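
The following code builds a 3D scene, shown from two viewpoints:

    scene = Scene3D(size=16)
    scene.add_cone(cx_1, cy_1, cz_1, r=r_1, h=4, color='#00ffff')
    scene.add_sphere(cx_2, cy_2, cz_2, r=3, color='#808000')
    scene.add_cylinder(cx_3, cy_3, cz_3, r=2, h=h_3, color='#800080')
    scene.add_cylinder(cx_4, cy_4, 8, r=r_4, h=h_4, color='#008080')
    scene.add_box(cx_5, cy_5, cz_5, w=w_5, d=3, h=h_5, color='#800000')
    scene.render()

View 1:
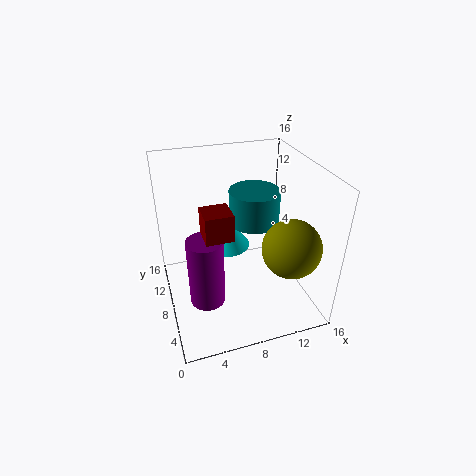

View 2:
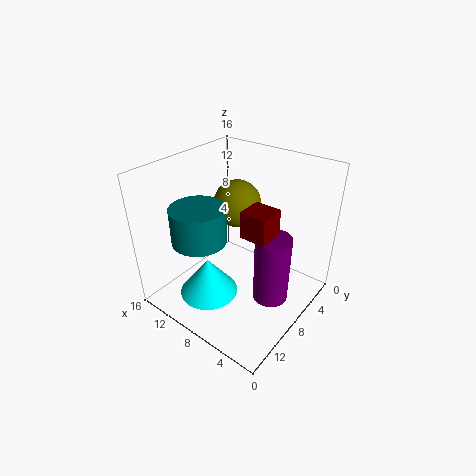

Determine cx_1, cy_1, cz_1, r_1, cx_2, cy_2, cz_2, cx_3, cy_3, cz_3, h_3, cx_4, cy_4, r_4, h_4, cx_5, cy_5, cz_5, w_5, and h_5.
cx_1 = 8, cy_1 = 13, cz_1 = 4, r_1 = 3, cx_2 = 12, cy_2 = 3, cz_2 = 9, cx_3 = 4, cy_3 = 7, cz_3 = 1, h_3 = 8, cx_4 = 11, cy_4 = 11, r_4 = 3, h_4 = 4, cx_5 = 4, cy_5 = 6, cz_5 = 9, w_5 = 3, h_5 = 3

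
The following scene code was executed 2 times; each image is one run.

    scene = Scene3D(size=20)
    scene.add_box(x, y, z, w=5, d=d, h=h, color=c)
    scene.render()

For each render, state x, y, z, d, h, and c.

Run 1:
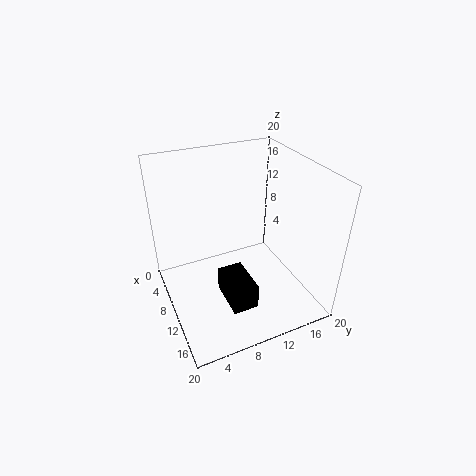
x = 15; y = 5; z = 7; d = 3; h = 3; c = 'black'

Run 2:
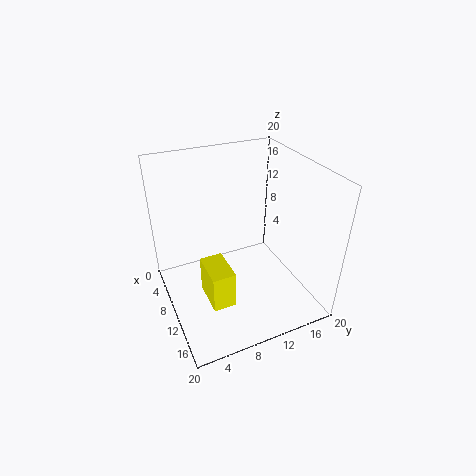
x = 11; y = 4; z = 4; d = 3; h = 5; c = 'yellow'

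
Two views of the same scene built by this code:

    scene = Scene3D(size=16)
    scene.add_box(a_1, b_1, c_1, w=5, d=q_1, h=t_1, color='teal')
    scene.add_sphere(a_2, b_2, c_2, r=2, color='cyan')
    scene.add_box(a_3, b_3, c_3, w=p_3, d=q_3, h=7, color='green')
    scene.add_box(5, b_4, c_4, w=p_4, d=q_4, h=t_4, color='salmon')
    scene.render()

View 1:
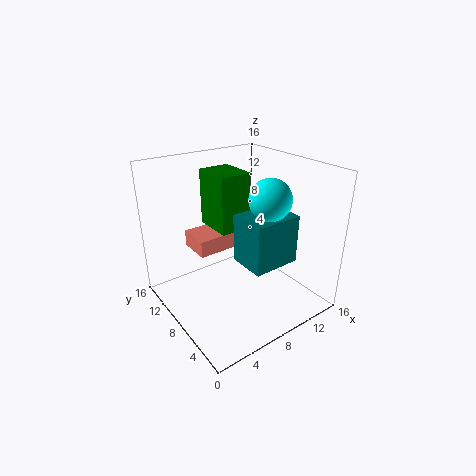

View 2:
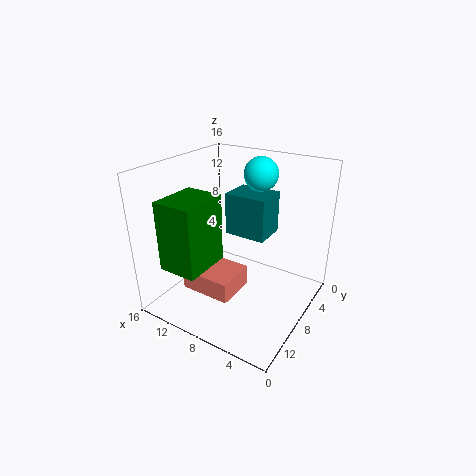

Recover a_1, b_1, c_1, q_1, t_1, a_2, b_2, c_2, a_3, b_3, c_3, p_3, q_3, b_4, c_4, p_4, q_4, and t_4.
a_1 = 6, b_1 = 2, c_1 = 7, q_1 = 4, t_1 = 5, a_2 = 8, b_2 = 3, c_2 = 14, a_3 = 8, b_3 = 11, c_3 = 7, p_3 = 4, q_3 = 5, b_4 = 11, c_4 = 5, p_4 = 5, q_4 = 4, t_4 = 2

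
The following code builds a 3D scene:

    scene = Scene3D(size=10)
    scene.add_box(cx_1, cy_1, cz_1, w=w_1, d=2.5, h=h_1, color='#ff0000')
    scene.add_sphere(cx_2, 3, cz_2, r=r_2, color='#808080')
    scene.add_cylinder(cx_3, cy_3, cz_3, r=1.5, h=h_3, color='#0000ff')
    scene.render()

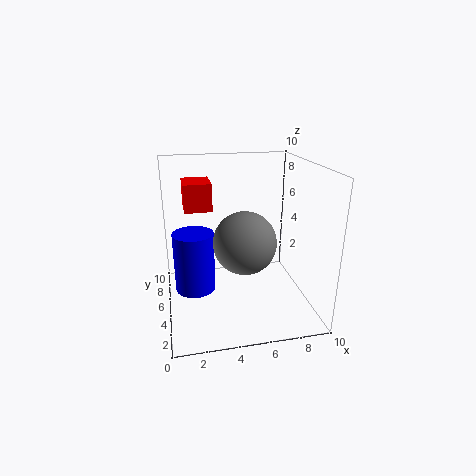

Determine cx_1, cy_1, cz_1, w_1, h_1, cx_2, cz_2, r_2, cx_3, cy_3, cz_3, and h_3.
cx_1 = 1.5
cy_1 = 6.5
cz_1 = 6.5
w_1 = 2
h_1 = 2
cx_2 = 5
cz_2 = 5.5
r_2 = 2
cx_3 = 2
cy_3 = 6.5
cz_3 = 0.5
h_3 = 4.5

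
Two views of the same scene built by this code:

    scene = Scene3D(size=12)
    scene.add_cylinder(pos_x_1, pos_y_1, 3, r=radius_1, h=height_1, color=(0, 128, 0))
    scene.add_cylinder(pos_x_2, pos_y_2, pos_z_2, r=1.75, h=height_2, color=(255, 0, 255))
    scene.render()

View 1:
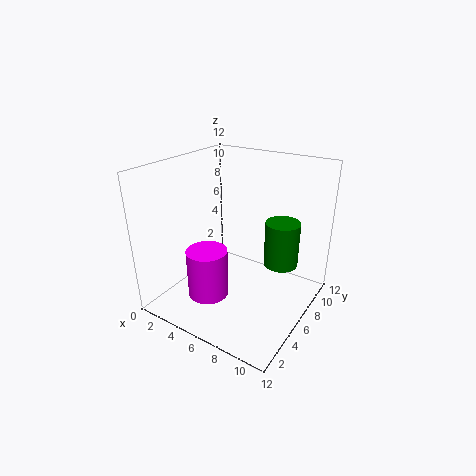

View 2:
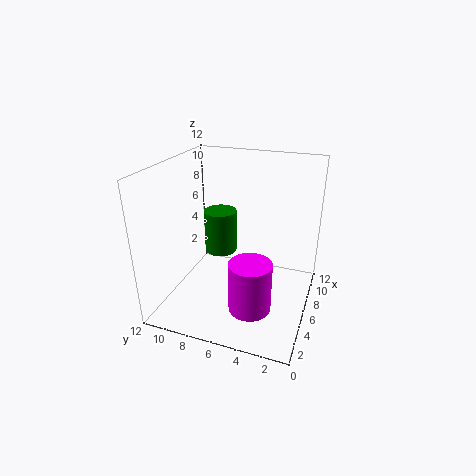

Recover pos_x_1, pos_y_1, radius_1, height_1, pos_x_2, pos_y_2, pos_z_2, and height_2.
pos_x_1 = 8.75; pos_y_1 = 8.75; radius_1 = 1.5; height_1 = 4; pos_x_2 = 4; pos_y_2 = 4.25; pos_z_2 = 0.75; height_2 = 4.25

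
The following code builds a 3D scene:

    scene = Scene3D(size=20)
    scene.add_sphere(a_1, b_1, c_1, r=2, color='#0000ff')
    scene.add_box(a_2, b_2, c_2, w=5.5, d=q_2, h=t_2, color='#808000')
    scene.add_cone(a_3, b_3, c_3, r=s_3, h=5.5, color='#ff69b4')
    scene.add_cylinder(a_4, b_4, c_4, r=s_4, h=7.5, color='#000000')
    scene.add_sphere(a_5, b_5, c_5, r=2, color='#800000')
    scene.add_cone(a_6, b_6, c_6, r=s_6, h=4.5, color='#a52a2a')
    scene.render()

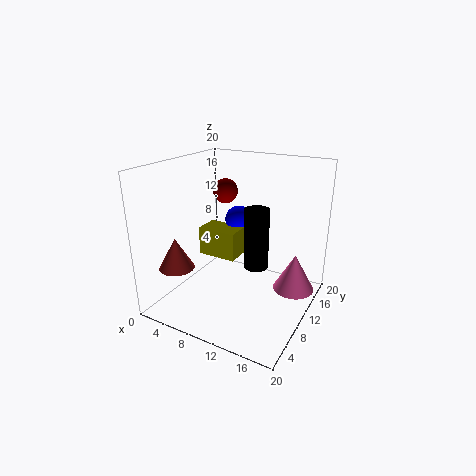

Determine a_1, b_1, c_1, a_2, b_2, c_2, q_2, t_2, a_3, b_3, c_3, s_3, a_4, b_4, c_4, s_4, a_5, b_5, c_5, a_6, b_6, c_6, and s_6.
a_1 = 8.5
b_1 = 13
c_1 = 11.5
a_2 = 4.5
b_2 = 8.5
c_2 = 7
q_2 = 3.5
t_2 = 4
a_3 = 17
b_3 = 14.5
c_3 = 1.5
s_3 = 3
a_4 = 14.5
b_4 = 6.5
c_4 = 8.5
s_4 = 1.5
a_5 = 3.5
b_5 = 17.5
c_5 = 14
a_6 = 2.5
b_6 = 5.5
c_6 = 5.5
s_6 = 2.5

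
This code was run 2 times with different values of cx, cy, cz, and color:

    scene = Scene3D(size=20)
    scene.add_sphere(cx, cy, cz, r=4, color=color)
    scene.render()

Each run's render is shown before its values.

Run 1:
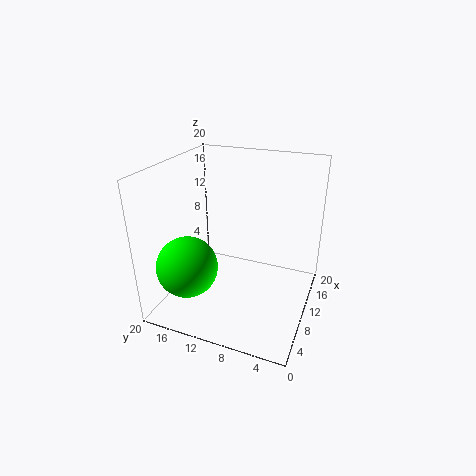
cx = 4; cy = 14.75; cz = 7.75; color = 'lime'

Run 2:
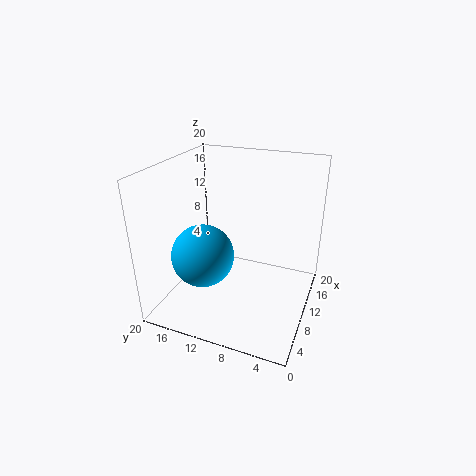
cx = 4.75; cy = 12.75; cz = 9.5; color = 'deepskyblue'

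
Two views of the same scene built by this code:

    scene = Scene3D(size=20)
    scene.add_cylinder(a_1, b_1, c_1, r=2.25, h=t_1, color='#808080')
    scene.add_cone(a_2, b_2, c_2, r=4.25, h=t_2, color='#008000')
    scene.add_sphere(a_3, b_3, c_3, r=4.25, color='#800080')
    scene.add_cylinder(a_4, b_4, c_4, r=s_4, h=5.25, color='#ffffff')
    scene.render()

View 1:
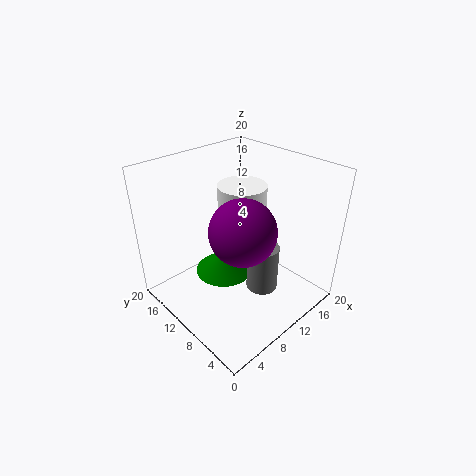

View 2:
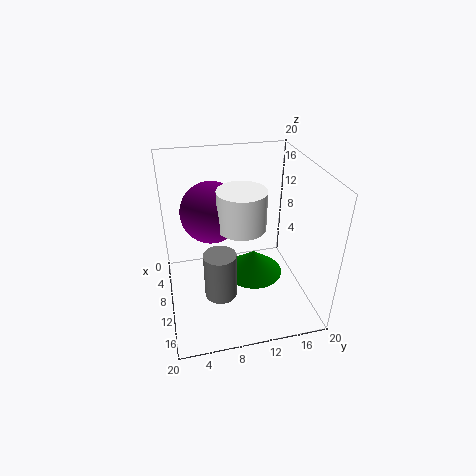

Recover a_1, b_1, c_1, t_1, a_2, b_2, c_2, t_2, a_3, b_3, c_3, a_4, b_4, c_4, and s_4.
a_1 = 12; b_1 = 7; c_1 = 2.25; t_1 = 6.75; a_2 = 9.5; b_2 = 12.5; c_2 = 3.5; t_2 = 3.5; a_3 = 7.75; b_3 = 6.75; c_3 = 13.25; a_4 = 11; b_4 = 10.25; c_4 = 12.25; s_4 = 3.25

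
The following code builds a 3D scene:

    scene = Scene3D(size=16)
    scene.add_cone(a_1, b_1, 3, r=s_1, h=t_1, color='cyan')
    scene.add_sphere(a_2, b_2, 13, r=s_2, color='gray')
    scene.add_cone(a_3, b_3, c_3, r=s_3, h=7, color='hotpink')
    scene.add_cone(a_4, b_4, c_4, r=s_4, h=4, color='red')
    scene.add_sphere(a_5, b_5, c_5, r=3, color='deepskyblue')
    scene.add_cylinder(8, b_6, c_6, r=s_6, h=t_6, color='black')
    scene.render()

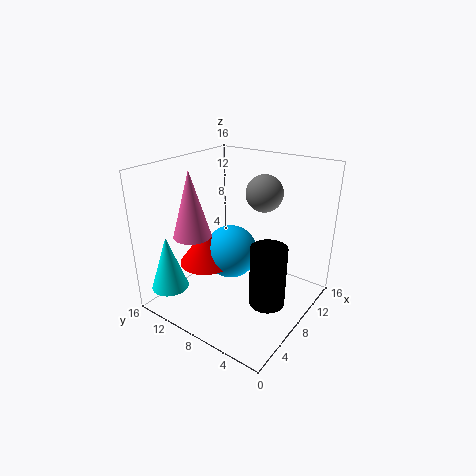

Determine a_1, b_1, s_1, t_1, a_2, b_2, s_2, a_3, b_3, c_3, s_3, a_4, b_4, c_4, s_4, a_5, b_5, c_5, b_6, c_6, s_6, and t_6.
a_1 = 2; b_1 = 13; s_1 = 2; t_1 = 6; a_2 = 10; b_2 = 6; s_2 = 2; a_3 = 4; b_3 = 11; c_3 = 9; s_3 = 2; a_4 = 6; b_4 = 11; c_4 = 5; s_4 = 3; a_5 = 8; b_5 = 9; c_5 = 6; b_6 = 4; c_6 = 1; s_6 = 2; t_6 = 7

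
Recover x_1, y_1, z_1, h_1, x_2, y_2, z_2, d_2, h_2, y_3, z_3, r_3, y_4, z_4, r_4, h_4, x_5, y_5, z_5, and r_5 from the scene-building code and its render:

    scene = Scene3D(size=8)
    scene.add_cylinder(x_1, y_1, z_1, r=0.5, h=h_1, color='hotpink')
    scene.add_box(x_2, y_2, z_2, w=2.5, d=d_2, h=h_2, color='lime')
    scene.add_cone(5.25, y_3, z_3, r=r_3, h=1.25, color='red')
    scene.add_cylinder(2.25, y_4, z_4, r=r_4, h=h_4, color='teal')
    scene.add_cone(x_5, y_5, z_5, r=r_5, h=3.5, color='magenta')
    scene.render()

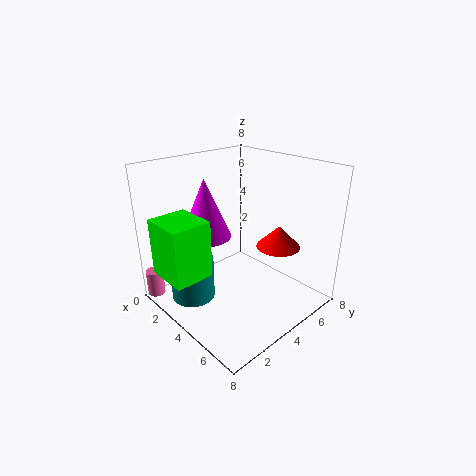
x_1 = 0.5, y_1 = 0.5, z_1 = 0.25, h_1 = 1.5, x_2 = 1, y_2 = 0.25, z_2 = 2, d_2 = 2.25, h_2 = 3.25, y_3 = 6, z_3 = 3.25, r_3 = 1.25, y_4 = 2, z_4 = 0.25, r_4 = 1.25, h_4 = 2.5, x_5 = 1.75, y_5 = 3.5, z_5 = 3.5, r_5 = 1.5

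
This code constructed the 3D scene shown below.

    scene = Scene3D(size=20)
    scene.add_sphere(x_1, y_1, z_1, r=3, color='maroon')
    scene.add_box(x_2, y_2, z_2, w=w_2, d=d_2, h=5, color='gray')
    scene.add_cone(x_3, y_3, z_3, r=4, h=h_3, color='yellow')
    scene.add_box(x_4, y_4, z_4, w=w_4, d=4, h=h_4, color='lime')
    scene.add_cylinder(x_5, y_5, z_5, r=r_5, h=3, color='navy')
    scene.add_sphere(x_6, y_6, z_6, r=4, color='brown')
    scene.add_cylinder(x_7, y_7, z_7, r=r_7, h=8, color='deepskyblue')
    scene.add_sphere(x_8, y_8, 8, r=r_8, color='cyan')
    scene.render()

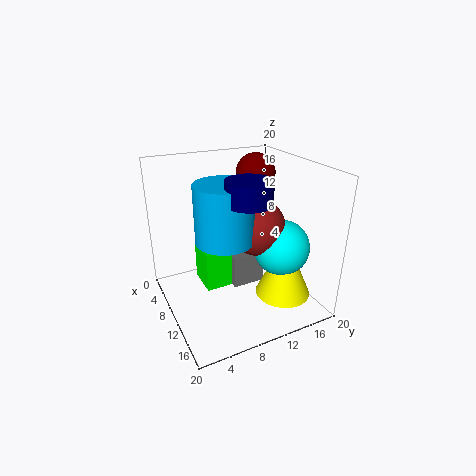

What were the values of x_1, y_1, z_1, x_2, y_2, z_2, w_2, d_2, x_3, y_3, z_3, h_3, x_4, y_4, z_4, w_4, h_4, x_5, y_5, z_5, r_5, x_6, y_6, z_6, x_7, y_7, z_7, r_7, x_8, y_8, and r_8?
x_1 = 4
y_1 = 16
z_1 = 17
x_2 = 3
y_2 = 10
z_2 = 1
w_2 = 6
d_2 = 5
x_3 = 13
y_3 = 16
z_3 = 1
h_3 = 9
x_4 = 3
y_4 = 6
z_4 = 1
w_4 = 5
h_4 = 6
x_5 = 13
y_5 = 10
z_5 = 16
r_5 = 3
x_6 = 10
y_6 = 13
z_6 = 11
x_7 = 10
y_7 = 8
z_7 = 10
r_7 = 4
x_8 = 12
y_8 = 16
r_8 = 4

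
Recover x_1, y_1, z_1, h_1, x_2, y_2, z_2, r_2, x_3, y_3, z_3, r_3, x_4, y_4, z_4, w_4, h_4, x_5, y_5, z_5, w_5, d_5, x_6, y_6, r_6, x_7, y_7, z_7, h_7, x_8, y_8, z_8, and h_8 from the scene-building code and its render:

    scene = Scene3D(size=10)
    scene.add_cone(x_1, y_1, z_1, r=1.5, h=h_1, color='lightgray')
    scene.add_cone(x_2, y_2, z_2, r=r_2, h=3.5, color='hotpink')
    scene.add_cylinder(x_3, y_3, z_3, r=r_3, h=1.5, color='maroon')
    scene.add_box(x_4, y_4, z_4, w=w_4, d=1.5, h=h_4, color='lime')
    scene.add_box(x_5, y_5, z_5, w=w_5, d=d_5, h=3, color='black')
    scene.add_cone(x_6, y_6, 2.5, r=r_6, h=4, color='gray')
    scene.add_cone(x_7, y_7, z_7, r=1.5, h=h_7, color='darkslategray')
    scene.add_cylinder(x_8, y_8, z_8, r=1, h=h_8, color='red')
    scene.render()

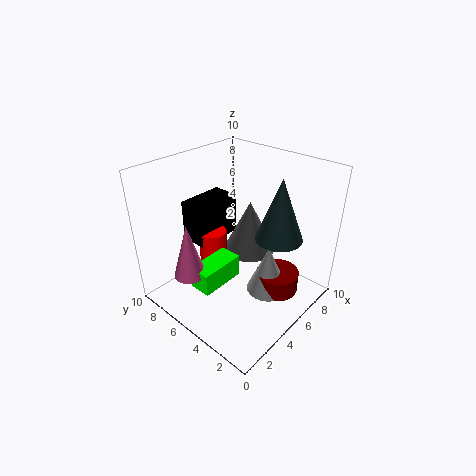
x_1 = 6; y_1 = 3; z_1 = 1; h_1 = 3.5; x_2 = 1; y_2 = 5.5; z_2 = 4; r_2 = 1; x_3 = 6.5; y_3 = 2.5; z_3 = 1; r_3 = 1.5; x_4 = 1; y_4 = 4; z_4 = 3; w_4 = 3; h_4 = 1.5; x_5 = 3.5; y_5 = 7; z_5 = 4; w_5 = 3.5; d_5 = 2; x_6 = 7.5; y_6 = 6; r_6 = 2; x_7 = 5.5; y_7 = 2; z_7 = 6; h_7 = 4; x_8 = 4.5; y_8 = 7; z_8 = 1.5; h_8 = 3.5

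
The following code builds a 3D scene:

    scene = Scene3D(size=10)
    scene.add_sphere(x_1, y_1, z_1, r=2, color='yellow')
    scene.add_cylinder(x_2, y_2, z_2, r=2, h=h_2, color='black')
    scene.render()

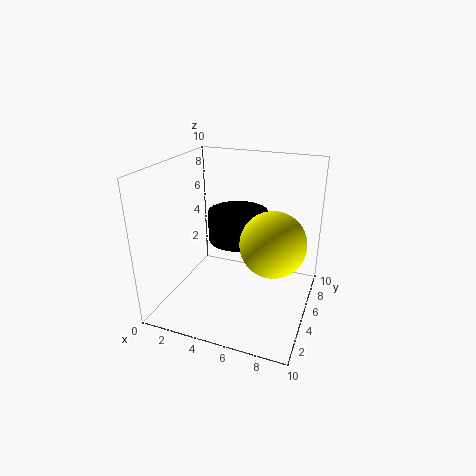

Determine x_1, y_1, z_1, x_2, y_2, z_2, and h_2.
x_1 = 8; y_1 = 3; z_1 = 6; x_2 = 5; y_2 = 5; z_2 = 5; h_2 = 2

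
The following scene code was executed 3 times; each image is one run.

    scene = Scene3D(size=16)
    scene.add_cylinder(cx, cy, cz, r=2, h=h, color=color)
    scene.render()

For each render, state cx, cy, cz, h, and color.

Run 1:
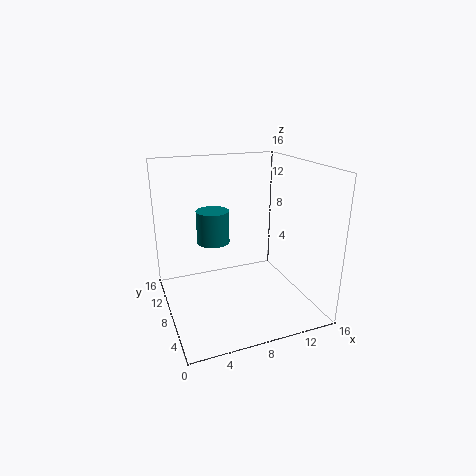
cx = 6.5
cy = 12.5
cz = 6
h = 4
color = 'teal'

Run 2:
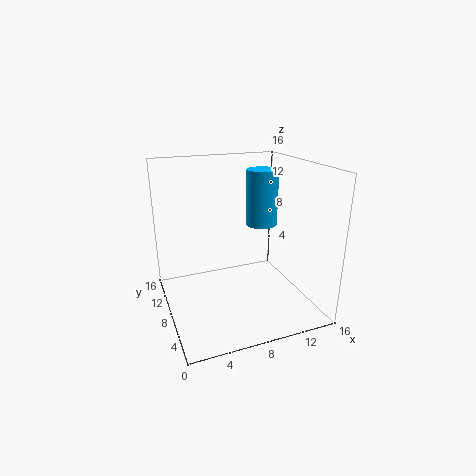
cx = 13
cy = 12.5
cz = 7.5
h = 7
color = 'deepskyblue'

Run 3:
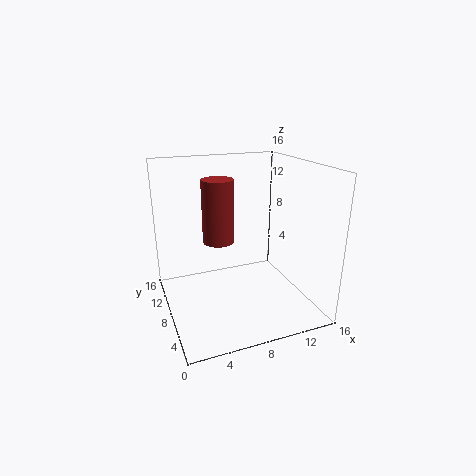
cx = 7.5
cy = 13.5
cz = 5.5
h = 8
color = 'brown'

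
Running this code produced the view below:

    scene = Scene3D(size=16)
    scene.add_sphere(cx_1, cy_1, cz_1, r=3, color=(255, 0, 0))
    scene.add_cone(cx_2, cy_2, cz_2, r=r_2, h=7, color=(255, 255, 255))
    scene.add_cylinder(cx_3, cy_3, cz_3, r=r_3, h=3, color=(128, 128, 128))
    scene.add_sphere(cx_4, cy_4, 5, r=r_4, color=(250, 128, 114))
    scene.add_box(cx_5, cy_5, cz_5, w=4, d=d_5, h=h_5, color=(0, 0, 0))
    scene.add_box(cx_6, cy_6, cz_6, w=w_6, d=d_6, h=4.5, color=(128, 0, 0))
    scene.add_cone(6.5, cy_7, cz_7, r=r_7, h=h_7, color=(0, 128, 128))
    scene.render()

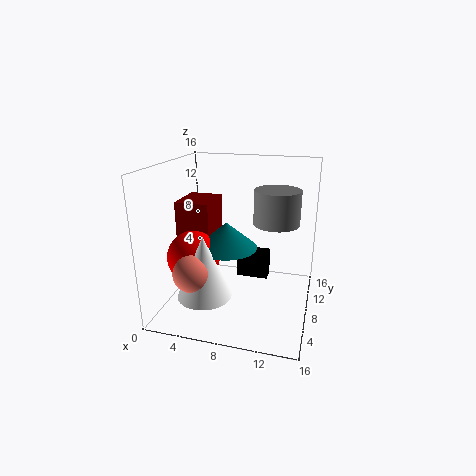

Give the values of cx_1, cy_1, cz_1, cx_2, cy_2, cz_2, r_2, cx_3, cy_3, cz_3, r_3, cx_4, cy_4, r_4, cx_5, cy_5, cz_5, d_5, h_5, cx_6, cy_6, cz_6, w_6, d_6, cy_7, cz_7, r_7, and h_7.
cx_1 = 3, cy_1 = 7, cz_1 = 5.5, cx_2 = 5, cy_2 = 5, cz_2 = 2, r_2 = 3, cx_3 = 13, cy_3 = 2.5, cz_3 = 12, r_3 = 2, cx_4 = 4, cy_4 = 4, r_4 = 2, cx_5 = 6.5, cy_5 = 13, cz_5 = 0.5, d_5 = 2, h_5 = 3.5, cx_6 = 0.5, cy_6 = 8, cz_6 = 7, w_6 = 4, d_6 = 5, cy_7 = 8.5, cz_7 = 6.5, r_7 = 3.5, h_7 = 3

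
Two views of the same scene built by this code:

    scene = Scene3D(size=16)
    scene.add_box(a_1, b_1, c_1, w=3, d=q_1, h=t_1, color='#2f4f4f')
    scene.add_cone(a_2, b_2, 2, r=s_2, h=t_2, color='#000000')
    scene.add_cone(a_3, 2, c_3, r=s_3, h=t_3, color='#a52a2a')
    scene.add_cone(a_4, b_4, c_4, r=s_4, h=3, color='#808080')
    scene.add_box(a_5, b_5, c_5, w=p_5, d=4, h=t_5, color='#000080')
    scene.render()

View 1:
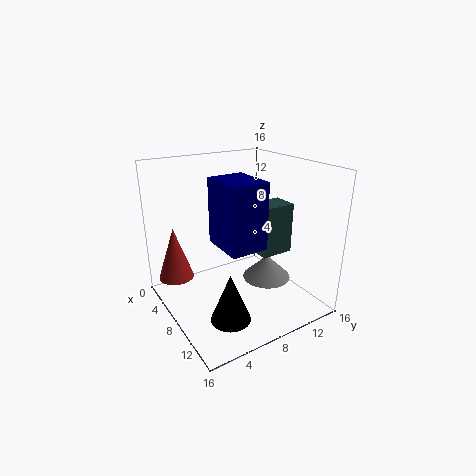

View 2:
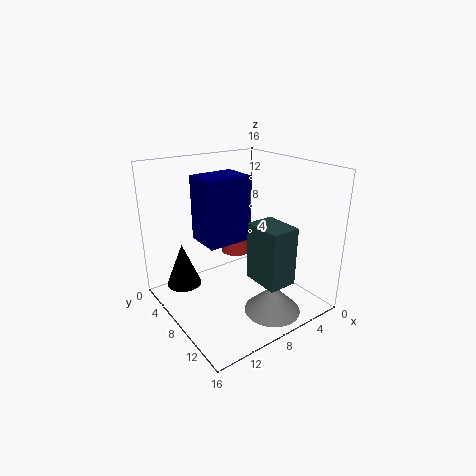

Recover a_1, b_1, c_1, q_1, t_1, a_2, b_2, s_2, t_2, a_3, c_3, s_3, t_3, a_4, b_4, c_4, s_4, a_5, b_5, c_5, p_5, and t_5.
a_1 = 6
b_1 = 11
c_1 = 5
q_1 = 4
t_1 = 6
a_2 = 13
b_2 = 4
s_2 = 2
t_2 = 5
a_3 = 4
c_3 = 3
s_3 = 2
t_3 = 6
a_4 = 7
b_4 = 13
c_4 = 1
s_4 = 3
a_5 = 7
b_5 = 5
c_5 = 8
p_5 = 5
t_5 = 7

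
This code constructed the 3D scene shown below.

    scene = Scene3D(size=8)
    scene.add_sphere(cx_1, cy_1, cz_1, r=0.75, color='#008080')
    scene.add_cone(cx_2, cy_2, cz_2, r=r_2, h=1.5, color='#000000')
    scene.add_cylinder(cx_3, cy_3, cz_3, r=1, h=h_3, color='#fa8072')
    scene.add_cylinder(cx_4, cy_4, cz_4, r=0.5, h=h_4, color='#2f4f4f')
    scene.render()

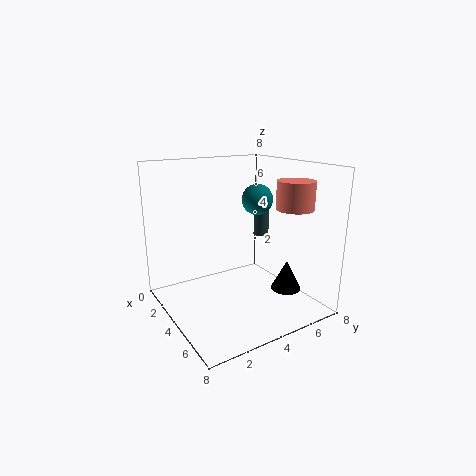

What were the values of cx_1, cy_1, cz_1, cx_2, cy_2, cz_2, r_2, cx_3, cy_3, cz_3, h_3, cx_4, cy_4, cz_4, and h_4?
cx_1 = 5.75; cy_1 = 4; cz_1 = 6.5; cx_2 = 7; cy_2 = 5; cz_2 = 2; r_2 = 0.75; cx_3 = 6; cy_3 = 6.25; cz_3 = 5.75; h_3 = 1.5; cx_4 = 1.75; cy_4 = 7.25; cz_4 = 3; h_4 = 2.75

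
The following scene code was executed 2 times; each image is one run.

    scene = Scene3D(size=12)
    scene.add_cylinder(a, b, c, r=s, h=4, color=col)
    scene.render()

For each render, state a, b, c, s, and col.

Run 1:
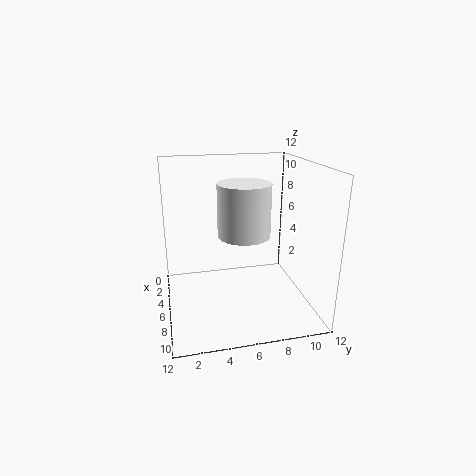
a = 8
b = 6
c = 7
s = 2
col = 'white'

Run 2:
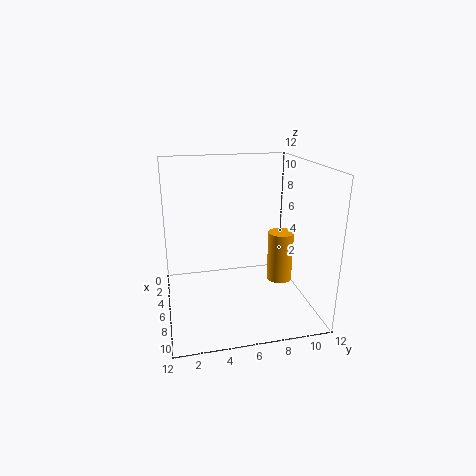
a = 8
b = 9
c = 3
s = 1
col = 'orange'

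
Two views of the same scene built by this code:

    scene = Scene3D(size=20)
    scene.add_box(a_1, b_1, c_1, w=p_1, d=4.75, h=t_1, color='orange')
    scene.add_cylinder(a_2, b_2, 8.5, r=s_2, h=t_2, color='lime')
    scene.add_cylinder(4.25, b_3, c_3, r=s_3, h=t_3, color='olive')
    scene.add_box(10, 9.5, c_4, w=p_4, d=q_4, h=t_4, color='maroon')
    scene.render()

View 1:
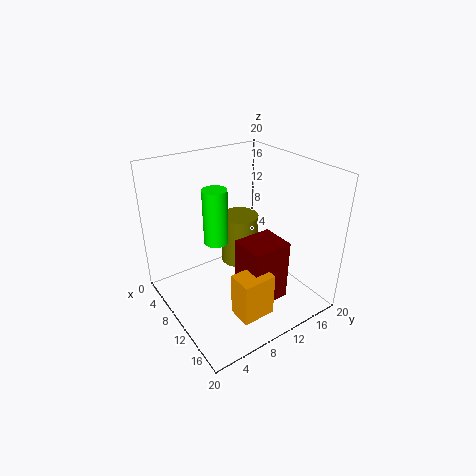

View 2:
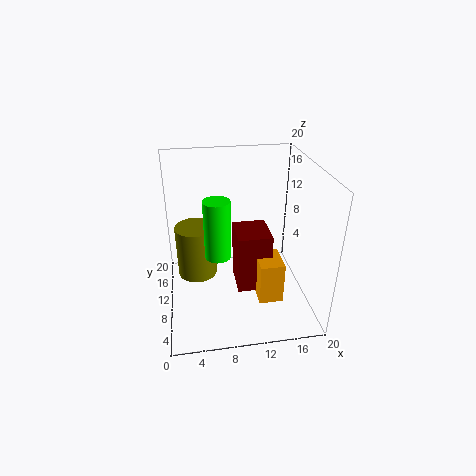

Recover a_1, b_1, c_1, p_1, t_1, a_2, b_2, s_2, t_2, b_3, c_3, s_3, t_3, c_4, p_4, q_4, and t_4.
a_1 = 12.75
b_1 = 7
c_1 = 0.25
p_1 = 3.5
t_1 = 6.25
a_2 = 7
b_2 = 8.25
s_2 = 1.75
t_2 = 8
b_3 = 14.25
c_3 = 2
s_3 = 3
t_3 = 8
c_4 = 0.75
p_4 = 5
q_4 = 5.75
t_4 = 9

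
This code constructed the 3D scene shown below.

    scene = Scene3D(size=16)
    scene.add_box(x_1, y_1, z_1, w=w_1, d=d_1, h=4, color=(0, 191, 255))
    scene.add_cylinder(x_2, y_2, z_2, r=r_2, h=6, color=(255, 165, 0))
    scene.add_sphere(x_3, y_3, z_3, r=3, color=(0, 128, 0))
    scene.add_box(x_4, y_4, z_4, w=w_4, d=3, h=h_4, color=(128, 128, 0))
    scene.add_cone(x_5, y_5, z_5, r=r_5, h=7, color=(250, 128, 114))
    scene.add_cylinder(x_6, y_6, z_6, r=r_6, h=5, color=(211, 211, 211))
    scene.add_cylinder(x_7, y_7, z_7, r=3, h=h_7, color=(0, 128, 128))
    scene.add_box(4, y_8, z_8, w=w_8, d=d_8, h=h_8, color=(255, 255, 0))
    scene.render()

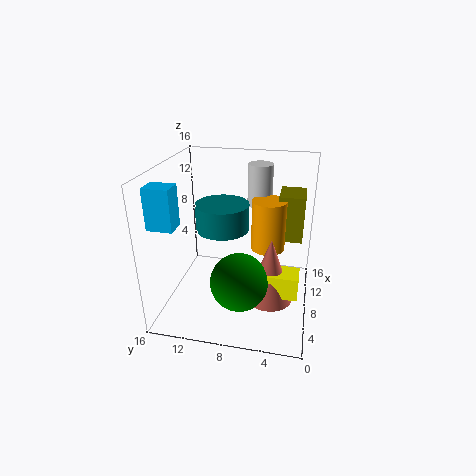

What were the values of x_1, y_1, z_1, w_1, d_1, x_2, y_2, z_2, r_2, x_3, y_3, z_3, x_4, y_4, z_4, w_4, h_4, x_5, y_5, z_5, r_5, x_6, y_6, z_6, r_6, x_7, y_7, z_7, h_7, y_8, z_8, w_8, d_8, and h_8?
x_1 = 1; y_1 = 12.5; z_1 = 11.5; w_1 = 2; d_1 = 2.5; x_2 = 11; y_2 = 5; z_2 = 5.5; r_2 = 2; x_3 = 4; y_3 = 7; z_3 = 5; x_4 = 11; y_4 = 1; z_4 = 6.5; w_4 = 4; h_4 = 5.5; x_5 = 5.5; y_5 = 4; z_5 = 2.5; r_5 = 2.5; x_6 = 13.5; y_6 = 6.5; z_6 = 10; r_6 = 1.5; x_7 = 9; y_7 = 10; z_7 = 8.5; h_7 = 3; y_8 = 1; z_8 = 3.5; w_8 = 2.5; d_8 = 4; h_8 = 2.5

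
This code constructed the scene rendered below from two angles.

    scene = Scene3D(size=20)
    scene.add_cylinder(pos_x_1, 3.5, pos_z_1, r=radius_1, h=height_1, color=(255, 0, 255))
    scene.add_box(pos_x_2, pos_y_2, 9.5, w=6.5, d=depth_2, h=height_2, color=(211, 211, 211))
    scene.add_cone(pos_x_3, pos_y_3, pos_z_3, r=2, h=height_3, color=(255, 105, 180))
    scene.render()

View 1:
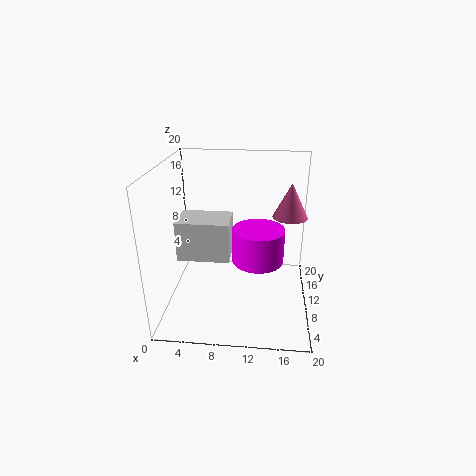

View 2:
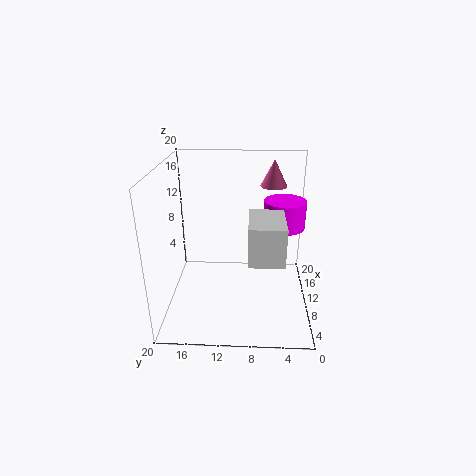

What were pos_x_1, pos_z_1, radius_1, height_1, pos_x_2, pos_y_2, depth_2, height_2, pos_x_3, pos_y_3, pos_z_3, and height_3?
pos_x_1 = 13, pos_z_1 = 10.5, radius_1 = 3, height_1 = 4, pos_x_2 = 3, pos_y_2 = 4, depth_2 = 4.5, height_2 = 5, pos_x_3 = 16.5, pos_y_3 = 5, pos_z_3 = 15.5, height_3 = 4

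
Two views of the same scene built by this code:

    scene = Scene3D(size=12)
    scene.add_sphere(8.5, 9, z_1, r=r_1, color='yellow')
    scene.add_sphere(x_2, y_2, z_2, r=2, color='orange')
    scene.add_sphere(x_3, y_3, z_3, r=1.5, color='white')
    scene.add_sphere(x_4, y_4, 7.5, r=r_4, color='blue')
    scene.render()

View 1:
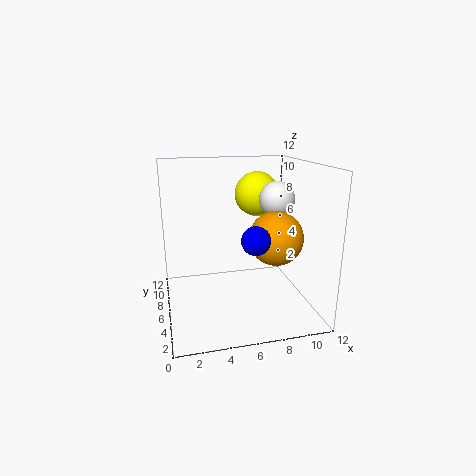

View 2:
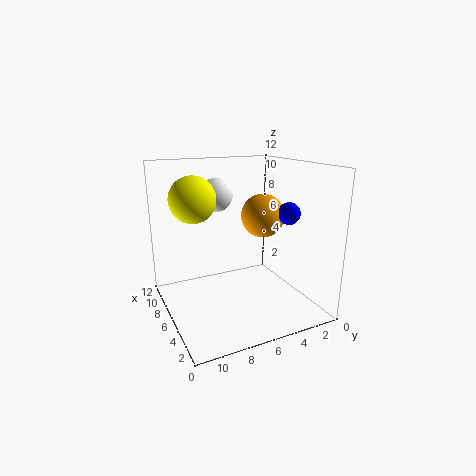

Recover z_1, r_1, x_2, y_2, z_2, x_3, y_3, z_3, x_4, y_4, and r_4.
z_1 = 9, r_1 = 2, x_2 = 8, y_2 = 2.5, z_2 = 7, x_3 = 9.5, y_3 = 6.5, z_3 = 9, x_4 = 6, y_4 = 1, r_4 = 1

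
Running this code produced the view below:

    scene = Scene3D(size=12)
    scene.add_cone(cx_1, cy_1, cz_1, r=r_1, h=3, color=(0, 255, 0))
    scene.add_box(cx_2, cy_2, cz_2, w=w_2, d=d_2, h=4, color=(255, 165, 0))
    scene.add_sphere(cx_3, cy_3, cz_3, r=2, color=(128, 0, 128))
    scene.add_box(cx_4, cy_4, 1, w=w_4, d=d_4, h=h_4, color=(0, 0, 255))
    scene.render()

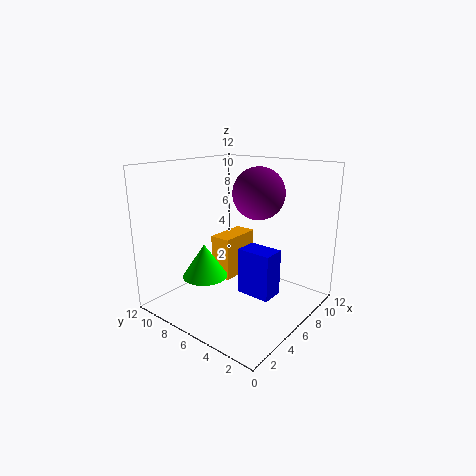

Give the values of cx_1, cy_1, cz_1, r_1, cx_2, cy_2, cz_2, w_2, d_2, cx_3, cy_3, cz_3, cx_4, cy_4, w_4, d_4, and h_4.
cx_1 = 5, cy_1 = 9, cz_1 = 2, r_1 = 2, cx_2 = 7, cy_2 = 8, cz_2 = 1, w_2 = 4, d_2 = 2, cx_3 = 6, cy_3 = 4, cz_3 = 10, cx_4 = 6, cy_4 = 3, w_4 = 2, d_4 = 3, h_4 = 4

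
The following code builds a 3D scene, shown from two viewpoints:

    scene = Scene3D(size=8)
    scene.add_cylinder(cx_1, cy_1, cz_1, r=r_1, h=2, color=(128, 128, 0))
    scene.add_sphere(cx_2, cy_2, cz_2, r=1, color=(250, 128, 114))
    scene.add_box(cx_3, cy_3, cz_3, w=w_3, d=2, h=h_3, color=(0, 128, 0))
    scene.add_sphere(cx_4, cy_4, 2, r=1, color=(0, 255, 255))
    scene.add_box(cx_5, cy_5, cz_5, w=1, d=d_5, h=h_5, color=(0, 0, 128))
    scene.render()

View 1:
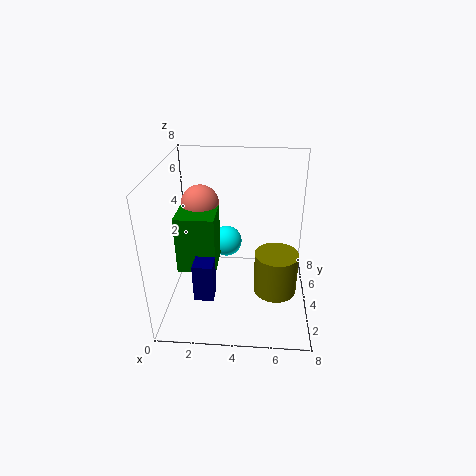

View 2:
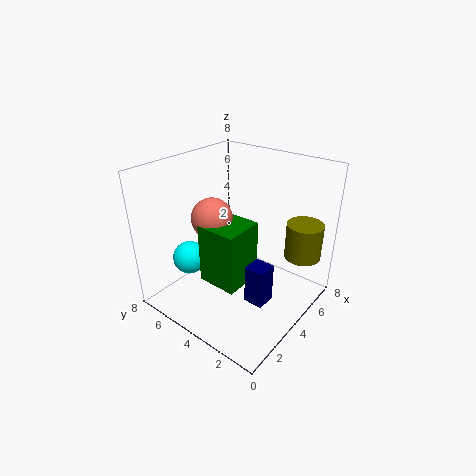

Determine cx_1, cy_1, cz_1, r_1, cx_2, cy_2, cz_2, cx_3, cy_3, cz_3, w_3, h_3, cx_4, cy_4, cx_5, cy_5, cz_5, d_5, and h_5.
cx_1 = 6; cy_1 = 1; cz_1 = 3; r_1 = 1; cx_2 = 2; cy_2 = 4; cz_2 = 6; cx_3 = 1; cy_3 = 2; cz_3 = 3; w_3 = 2; h_3 = 3; cx_4 = 3; cy_4 = 7; cx_5 = 2; cy_5 = 1; cz_5 = 2; d_5 = 1; h_5 = 2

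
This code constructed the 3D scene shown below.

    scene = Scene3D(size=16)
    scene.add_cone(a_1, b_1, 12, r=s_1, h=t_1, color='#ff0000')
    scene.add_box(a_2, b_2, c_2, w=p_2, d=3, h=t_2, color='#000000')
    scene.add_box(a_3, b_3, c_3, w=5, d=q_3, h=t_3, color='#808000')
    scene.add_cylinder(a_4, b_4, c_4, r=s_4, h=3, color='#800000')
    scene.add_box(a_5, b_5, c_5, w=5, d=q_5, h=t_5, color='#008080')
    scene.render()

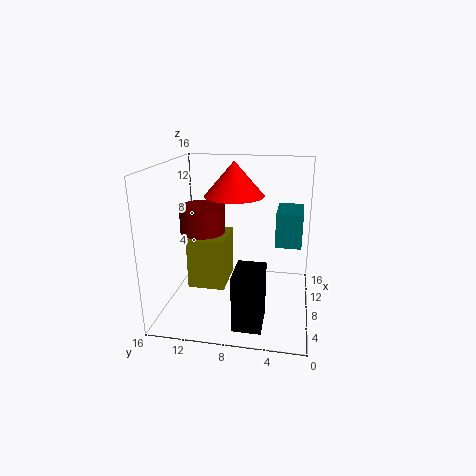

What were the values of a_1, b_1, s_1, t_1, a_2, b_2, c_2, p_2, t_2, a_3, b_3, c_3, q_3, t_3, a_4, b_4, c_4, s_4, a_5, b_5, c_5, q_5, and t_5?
a_1 = 11, b_1 = 9, s_1 = 3.5, t_1 = 4, a_2 = 1.5, b_2 = 4.5, c_2 = 0.5, p_2 = 4, t_2 = 6, a_3 = 5, b_3 = 9, c_3 = 3, q_3 = 4, t_3 = 5.5, a_4 = 8, b_4 = 12, c_4 = 8.5, s_4 = 2.5, a_5 = 9.5, b_5 = 1, c_5 = 6.5, q_5 = 3, t_5 = 4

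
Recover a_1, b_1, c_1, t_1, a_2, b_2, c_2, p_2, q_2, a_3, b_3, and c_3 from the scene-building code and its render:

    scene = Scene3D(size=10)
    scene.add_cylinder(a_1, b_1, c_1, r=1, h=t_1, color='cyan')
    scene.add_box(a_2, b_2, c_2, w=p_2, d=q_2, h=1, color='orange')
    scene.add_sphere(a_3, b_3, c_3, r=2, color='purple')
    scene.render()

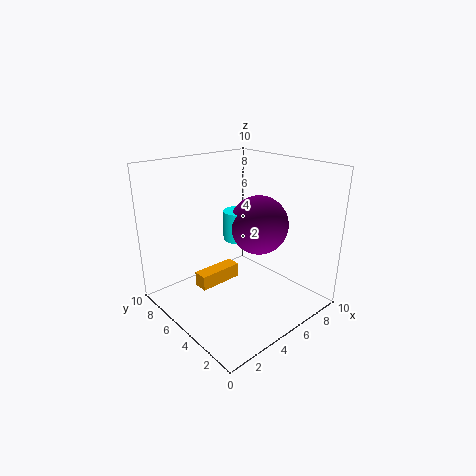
a_1 = 5, b_1 = 5, c_1 = 5, t_1 = 2, a_2 = 2, b_2 = 5, c_2 = 2, p_2 = 3, q_2 = 1, a_3 = 6, b_3 = 4, c_3 = 6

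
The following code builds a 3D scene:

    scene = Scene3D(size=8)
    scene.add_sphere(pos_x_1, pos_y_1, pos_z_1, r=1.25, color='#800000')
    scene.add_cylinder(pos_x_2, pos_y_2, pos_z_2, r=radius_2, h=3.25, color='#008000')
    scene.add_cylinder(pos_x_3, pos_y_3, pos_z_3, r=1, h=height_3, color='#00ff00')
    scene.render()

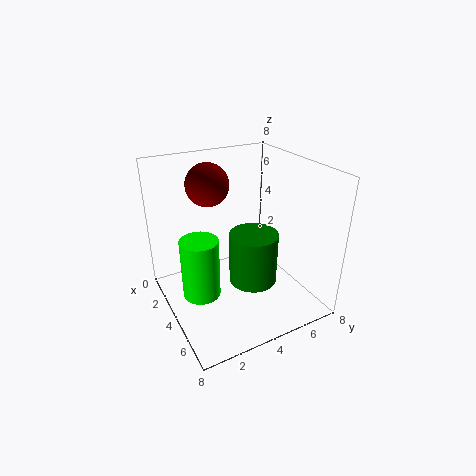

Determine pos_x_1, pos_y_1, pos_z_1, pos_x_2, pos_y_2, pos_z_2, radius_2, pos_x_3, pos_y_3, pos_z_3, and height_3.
pos_x_1 = 1.75; pos_y_1 = 3.25; pos_z_1 = 6.5; pos_x_2 = 3.25; pos_y_2 = 5.5; pos_z_2 = 0.25; radius_2 = 1.5; pos_x_3 = 4.5; pos_y_3 = 1.5; pos_z_3 = 1.5; height_3 = 3.25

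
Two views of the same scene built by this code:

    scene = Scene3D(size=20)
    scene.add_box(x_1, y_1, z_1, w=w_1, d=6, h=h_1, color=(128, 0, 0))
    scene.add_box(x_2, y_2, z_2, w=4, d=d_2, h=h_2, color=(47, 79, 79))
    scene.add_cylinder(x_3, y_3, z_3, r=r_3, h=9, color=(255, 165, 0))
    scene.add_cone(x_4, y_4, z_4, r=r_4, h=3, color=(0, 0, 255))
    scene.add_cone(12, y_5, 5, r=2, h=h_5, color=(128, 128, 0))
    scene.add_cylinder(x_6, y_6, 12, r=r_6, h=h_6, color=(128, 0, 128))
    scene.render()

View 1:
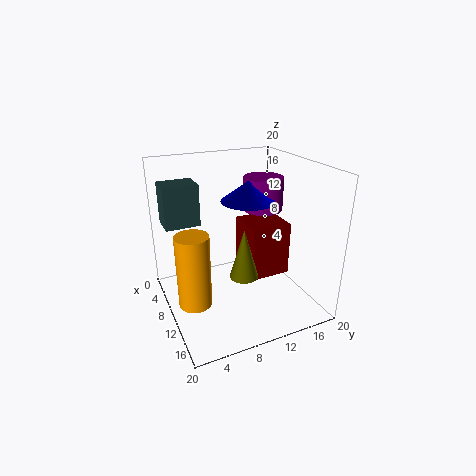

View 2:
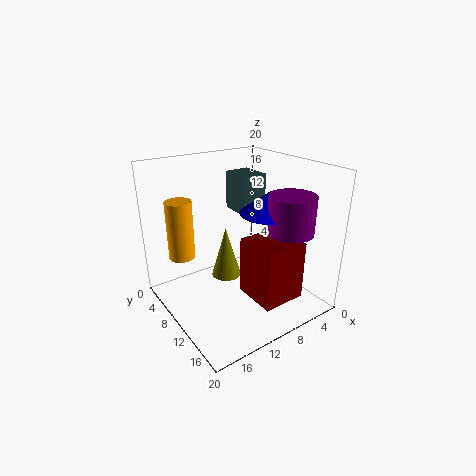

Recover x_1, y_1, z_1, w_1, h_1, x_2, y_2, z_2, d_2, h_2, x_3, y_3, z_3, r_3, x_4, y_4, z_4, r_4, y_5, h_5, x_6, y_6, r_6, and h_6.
x_1 = 5, y_1 = 12, z_1 = 3, w_1 = 6, h_1 = 8, x_2 = 2, y_2 = 1, z_2 = 11, d_2 = 5, h_2 = 6, x_3 = 15, y_3 = 2, z_3 = 5, r_3 = 2, x_4 = 7, y_4 = 13, z_4 = 14, r_4 = 4, y_5 = 10, h_5 = 7, x_6 = 6, y_6 = 16, r_6 = 3, h_6 = 5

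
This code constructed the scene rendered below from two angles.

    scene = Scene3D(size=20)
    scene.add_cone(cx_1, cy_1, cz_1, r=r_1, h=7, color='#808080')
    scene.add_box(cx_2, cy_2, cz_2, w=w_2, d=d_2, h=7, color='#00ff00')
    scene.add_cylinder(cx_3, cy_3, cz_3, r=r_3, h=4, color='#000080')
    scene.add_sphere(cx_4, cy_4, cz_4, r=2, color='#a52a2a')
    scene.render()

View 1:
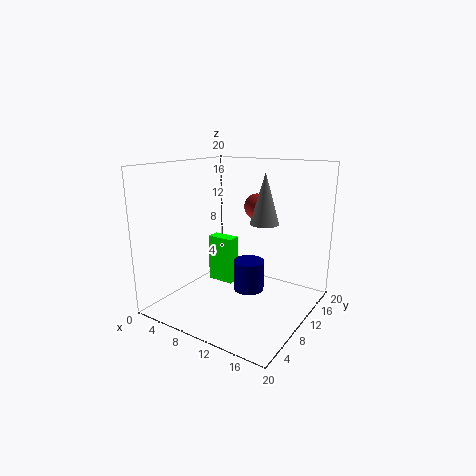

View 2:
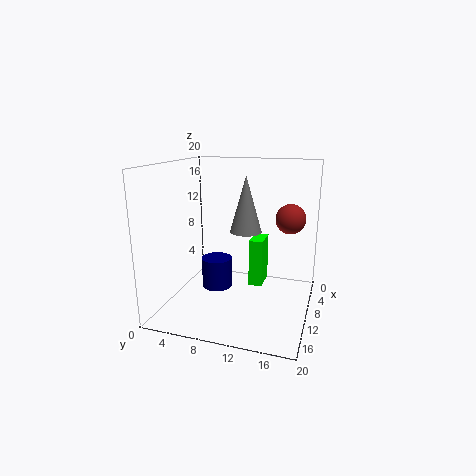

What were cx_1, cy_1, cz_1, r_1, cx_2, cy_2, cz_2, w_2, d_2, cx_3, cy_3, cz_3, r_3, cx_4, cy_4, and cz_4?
cx_1 = 13
cy_1 = 12
cz_1 = 12
r_1 = 2
cx_2 = 4
cy_2 = 11
cz_2 = 2
w_2 = 4
d_2 = 2
cx_3 = 13
cy_3 = 8
cz_3 = 4
r_3 = 2
cx_4 = 9
cy_4 = 17
cz_4 = 13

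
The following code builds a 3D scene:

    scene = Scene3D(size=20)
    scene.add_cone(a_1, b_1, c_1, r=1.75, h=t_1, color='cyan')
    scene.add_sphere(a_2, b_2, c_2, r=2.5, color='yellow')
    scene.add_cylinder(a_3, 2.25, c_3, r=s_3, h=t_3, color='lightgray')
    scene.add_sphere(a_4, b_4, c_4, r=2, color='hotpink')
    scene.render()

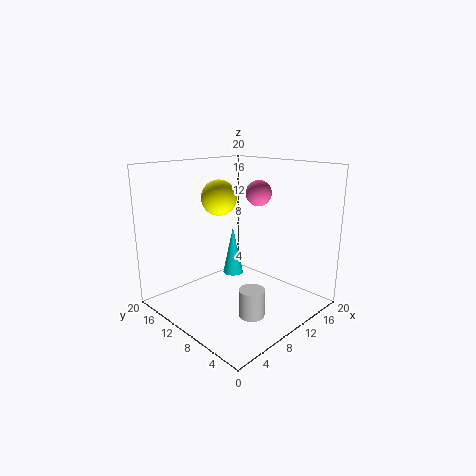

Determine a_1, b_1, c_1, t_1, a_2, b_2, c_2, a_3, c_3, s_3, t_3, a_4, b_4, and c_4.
a_1 = 16.5
b_1 = 17.75
c_1 = 0.25
t_1 = 8.25
a_2 = 9.5
b_2 = 13.25
c_2 = 15.25
a_3 = 4.5
c_3 = 3.75
s_3 = 1.5
t_3 = 3.25
a_4 = 17
b_4 = 12.5
c_4 = 15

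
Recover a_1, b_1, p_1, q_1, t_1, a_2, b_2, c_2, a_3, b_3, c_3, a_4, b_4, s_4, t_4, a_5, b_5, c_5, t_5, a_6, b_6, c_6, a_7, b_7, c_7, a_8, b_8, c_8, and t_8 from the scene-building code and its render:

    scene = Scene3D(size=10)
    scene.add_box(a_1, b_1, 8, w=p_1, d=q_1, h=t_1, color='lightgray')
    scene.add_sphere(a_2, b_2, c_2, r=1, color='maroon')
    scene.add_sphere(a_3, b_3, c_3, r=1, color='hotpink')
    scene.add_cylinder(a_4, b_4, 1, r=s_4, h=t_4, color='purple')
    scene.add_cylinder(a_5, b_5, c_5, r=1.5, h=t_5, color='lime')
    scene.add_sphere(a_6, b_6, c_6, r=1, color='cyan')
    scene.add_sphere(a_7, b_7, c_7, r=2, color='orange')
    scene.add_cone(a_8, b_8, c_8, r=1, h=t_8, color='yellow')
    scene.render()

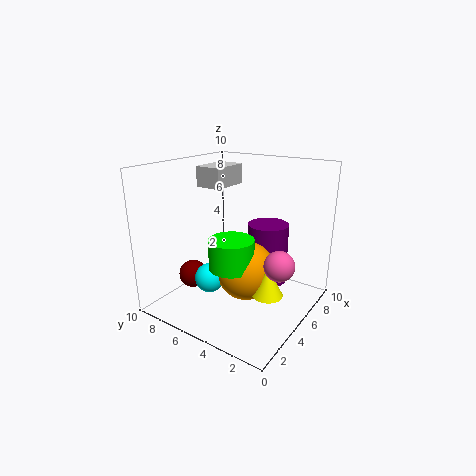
a_1 = 5.5; b_1 = 7; p_1 = 3; q_1 = 2; t_1 = 1.5; a_2 = 3.5; b_2 = 8; c_2 = 2; a_3 = 4.5; b_3 = 1.5; c_3 = 4; a_4 = 7.5; b_4 = 4; s_4 = 1.5; t_4 = 4.5; a_5 = 3.5; b_5 = 4.5; c_5 = 3.5; t_5 = 2; a_6 = 3; b_6 = 6; c_6 = 2.5; a_7 = 4.5; b_7 = 4; c_7 = 3; a_8 = 4; b_8 = 2; c_8 = 2; t_8 = 2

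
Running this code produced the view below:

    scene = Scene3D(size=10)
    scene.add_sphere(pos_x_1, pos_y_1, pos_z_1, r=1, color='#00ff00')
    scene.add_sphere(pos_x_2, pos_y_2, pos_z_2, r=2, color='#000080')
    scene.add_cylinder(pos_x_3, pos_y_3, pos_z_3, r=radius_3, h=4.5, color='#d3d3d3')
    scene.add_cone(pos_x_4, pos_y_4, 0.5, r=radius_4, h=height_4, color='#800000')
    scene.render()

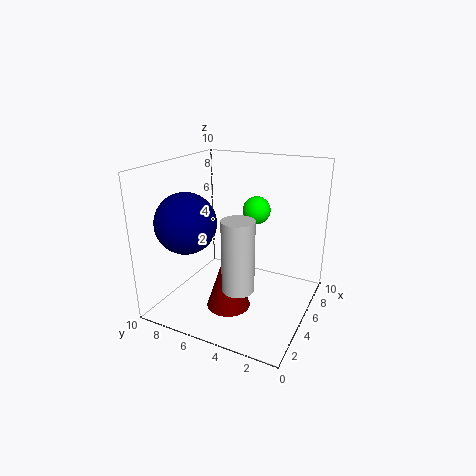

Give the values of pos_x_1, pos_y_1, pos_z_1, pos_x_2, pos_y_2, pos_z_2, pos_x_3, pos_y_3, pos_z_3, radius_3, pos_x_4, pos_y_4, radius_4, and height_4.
pos_x_1 = 7
pos_y_1 = 4.5
pos_z_1 = 6.5
pos_x_2 = 2.5
pos_y_2 = 7.5
pos_z_2 = 6.5
pos_x_3 = 2
pos_y_3 = 3.5
pos_z_3 = 3
radius_3 = 1
pos_x_4 = 3.5
pos_y_4 = 5
radius_4 = 1.5
height_4 = 4.5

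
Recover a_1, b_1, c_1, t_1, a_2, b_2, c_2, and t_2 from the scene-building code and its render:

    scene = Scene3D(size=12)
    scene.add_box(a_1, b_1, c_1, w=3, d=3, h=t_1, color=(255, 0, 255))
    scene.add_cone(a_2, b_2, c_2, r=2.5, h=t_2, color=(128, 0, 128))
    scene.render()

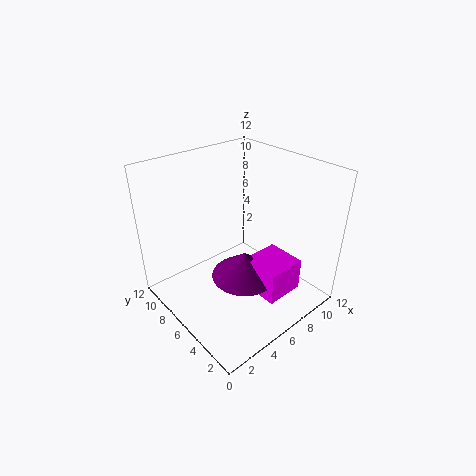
a_1 = 4.5; b_1 = 0.5; c_1 = 3.5; t_1 = 2.5; a_2 = 4.5; b_2 = 3.5; c_2 = 4.5; t_2 = 2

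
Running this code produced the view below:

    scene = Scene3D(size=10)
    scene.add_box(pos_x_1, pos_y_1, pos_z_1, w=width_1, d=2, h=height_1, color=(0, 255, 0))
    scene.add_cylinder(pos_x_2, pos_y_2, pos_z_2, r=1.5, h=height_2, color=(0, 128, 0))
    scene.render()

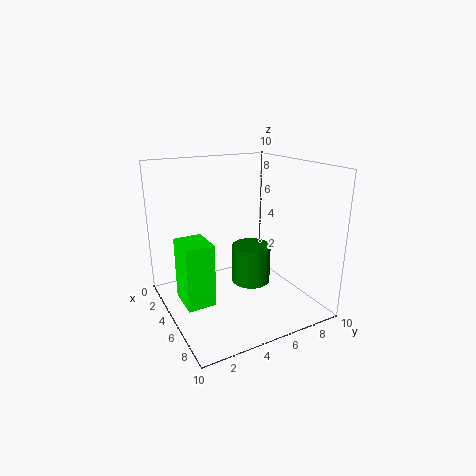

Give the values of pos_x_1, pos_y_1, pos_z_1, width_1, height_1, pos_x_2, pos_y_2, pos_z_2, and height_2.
pos_x_1 = 3
pos_y_1 = 1
pos_z_1 = 0.5
width_1 = 2.5
height_1 = 4.5
pos_x_2 = 3.5
pos_y_2 = 7
pos_z_2 = 0.5
height_2 = 3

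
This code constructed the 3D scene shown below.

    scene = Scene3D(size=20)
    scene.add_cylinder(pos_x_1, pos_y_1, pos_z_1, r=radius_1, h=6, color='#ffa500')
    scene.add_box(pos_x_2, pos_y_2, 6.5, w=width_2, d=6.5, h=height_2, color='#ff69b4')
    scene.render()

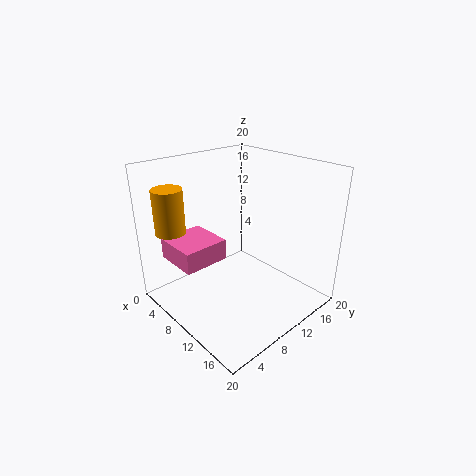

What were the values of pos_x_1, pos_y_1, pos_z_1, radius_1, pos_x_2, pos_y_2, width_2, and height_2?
pos_x_1 = 5
pos_y_1 = 2.5
pos_z_1 = 11.5
radius_1 = 2
pos_x_2 = 2
pos_y_2 = 2.5
width_2 = 6.5
height_2 = 3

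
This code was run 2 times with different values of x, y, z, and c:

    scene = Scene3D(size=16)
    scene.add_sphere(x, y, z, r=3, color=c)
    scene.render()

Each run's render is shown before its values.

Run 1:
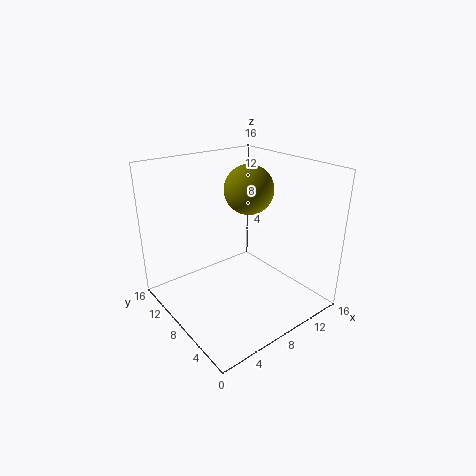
x = 12, y = 11, z = 12, c = 'olive'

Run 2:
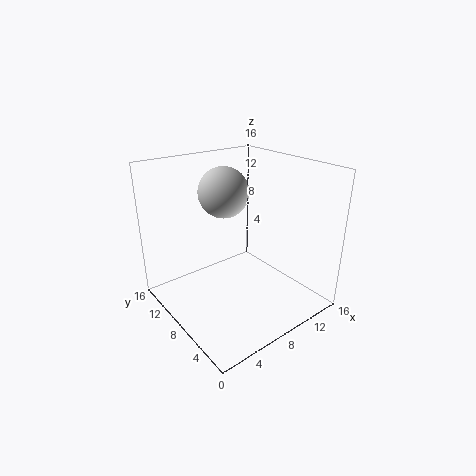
x = 9, y = 12, z = 12, c = 'lightgray'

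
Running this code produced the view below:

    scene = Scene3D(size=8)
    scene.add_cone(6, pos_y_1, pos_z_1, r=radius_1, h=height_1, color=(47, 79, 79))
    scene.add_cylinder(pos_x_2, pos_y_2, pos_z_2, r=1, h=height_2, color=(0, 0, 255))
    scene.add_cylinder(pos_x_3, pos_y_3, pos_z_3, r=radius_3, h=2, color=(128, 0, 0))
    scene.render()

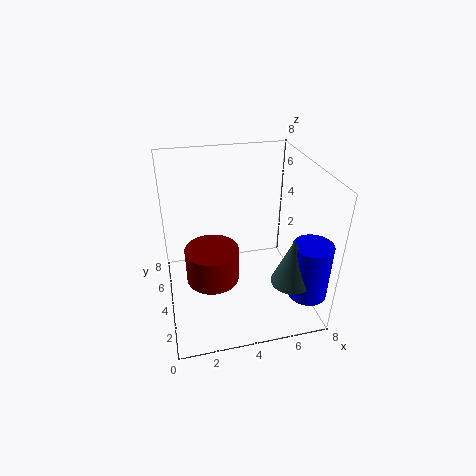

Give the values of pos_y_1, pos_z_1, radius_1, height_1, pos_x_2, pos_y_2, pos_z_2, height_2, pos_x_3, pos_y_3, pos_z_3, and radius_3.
pos_y_1 = 1; pos_z_1 = 3; radius_1 = 1; height_1 = 2.5; pos_x_2 = 7; pos_y_2 = 1; pos_z_2 = 2; height_2 = 3; pos_x_3 = 2.5; pos_y_3 = 4; pos_z_3 = 1.5; radius_3 = 1.5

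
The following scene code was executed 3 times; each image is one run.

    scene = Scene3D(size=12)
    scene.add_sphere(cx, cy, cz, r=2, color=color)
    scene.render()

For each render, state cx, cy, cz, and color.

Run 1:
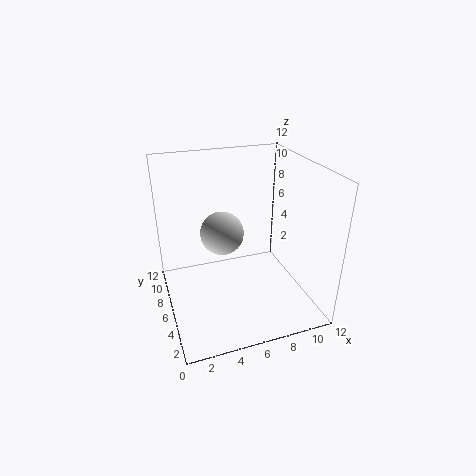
cx = 5.5
cy = 9
cz = 5
color = 'lightgray'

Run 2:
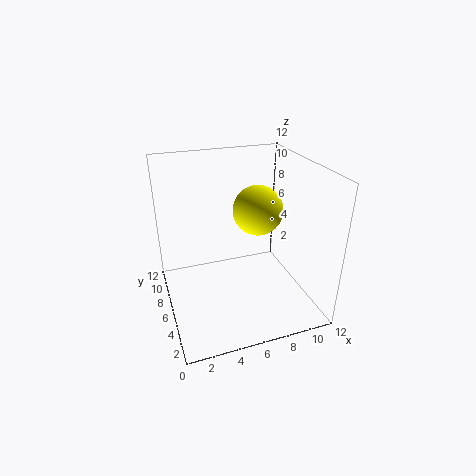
cx = 7.5
cy = 5.5
cz = 8.5
color = 'yellow'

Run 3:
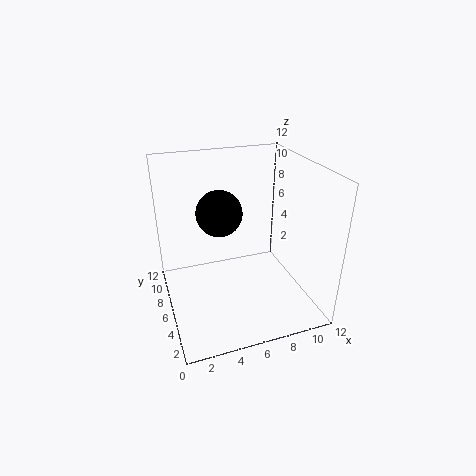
cx = 5
cy = 8
cz = 7.5
color = 'black'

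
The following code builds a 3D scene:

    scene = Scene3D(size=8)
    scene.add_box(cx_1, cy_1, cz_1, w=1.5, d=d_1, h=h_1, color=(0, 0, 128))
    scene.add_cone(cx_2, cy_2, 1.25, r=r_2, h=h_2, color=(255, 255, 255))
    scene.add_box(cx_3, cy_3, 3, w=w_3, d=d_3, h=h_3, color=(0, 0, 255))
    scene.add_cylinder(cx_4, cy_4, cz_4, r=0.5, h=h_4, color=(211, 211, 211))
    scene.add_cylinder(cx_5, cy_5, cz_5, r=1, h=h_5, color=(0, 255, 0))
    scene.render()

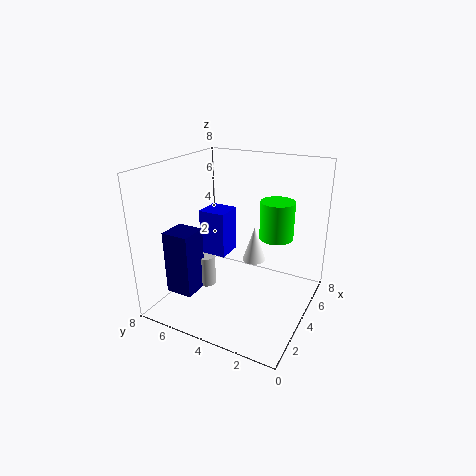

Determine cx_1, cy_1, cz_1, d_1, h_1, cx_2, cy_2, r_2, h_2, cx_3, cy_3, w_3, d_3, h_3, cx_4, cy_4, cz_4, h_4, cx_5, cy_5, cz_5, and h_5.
cx_1 = 1.25
cy_1 = 5.5
cz_1 = 1.25
d_1 = 1.5
h_1 = 3.5
cx_2 = 6.75
cy_2 = 4.25
r_2 = 0.75
h_2 = 2.25
cx_3 = 3.25
cy_3 = 4.5
w_3 = 1.5
d_3 = 1.5
h_3 = 2.5
cx_4 = 3
cy_4 = 5.5
cz_4 = 1.25
h_4 = 1.75
cx_5 = 6
cy_5 = 2.5
cz_5 = 3.5
h_5 = 2.25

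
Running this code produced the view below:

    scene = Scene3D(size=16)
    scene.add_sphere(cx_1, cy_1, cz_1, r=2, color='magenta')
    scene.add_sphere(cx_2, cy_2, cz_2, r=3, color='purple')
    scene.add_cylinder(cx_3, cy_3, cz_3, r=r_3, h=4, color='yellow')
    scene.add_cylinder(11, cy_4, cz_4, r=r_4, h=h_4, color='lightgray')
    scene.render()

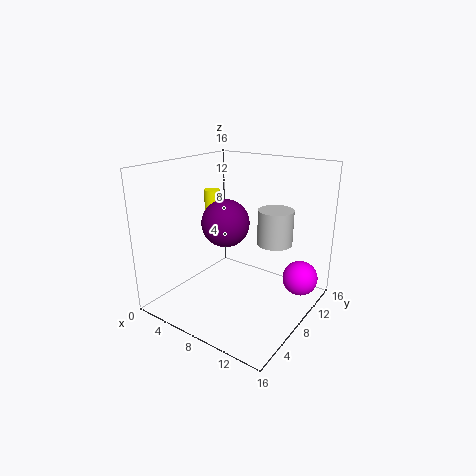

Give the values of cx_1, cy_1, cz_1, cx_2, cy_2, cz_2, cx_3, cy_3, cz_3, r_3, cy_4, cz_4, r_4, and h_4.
cx_1 = 14
cy_1 = 12
cz_1 = 3
cx_2 = 4
cy_2 = 11
cz_2 = 8
cx_3 = 2
cy_3 = 11
cz_3 = 8
r_3 = 1
cy_4 = 11
cz_4 = 7
r_4 = 2
h_4 = 4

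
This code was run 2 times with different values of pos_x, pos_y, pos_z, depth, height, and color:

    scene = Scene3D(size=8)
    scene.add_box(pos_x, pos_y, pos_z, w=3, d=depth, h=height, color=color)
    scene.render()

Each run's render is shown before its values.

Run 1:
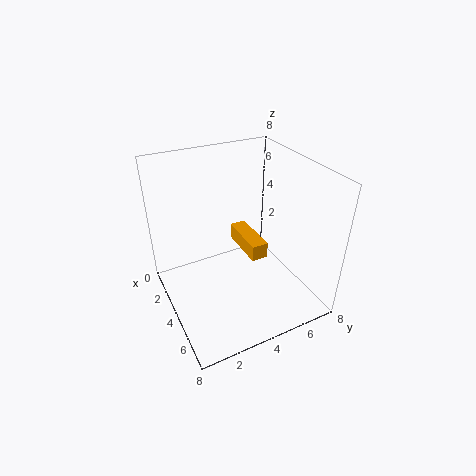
pos_x = 1; pos_y = 5; pos_z = 2; depth = 1; height = 1; color = 'orange'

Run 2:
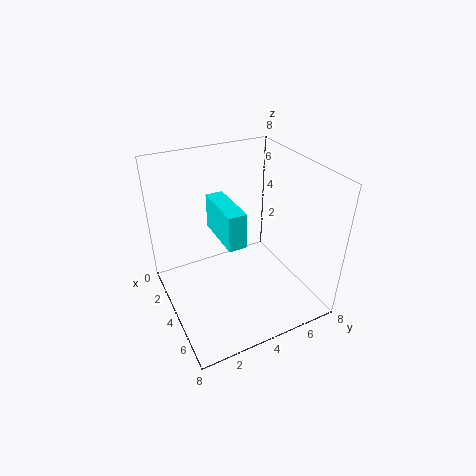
pos_x = 2; pos_y = 3; pos_z = 4; depth = 1; height = 2; color = 'cyan'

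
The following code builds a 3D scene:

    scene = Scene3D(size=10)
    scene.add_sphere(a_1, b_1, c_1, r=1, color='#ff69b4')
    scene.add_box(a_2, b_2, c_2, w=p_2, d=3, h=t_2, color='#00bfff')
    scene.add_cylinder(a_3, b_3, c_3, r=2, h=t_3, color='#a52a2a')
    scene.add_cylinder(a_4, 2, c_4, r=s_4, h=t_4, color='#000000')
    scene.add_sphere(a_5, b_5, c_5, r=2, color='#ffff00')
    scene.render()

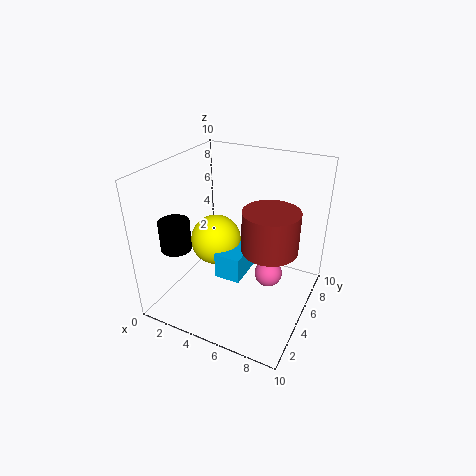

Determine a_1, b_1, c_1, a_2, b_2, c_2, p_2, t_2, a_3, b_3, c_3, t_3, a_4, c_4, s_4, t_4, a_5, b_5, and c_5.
a_1 = 7
b_1 = 6
c_1 = 2
a_2 = 3
b_2 = 5
c_2 = 1
p_2 = 2
t_2 = 2
a_3 = 7
b_3 = 6
c_3 = 4
t_3 = 3
a_4 = 2
c_4 = 5
s_4 = 1
t_4 = 2
a_5 = 2
b_5 = 7
c_5 = 3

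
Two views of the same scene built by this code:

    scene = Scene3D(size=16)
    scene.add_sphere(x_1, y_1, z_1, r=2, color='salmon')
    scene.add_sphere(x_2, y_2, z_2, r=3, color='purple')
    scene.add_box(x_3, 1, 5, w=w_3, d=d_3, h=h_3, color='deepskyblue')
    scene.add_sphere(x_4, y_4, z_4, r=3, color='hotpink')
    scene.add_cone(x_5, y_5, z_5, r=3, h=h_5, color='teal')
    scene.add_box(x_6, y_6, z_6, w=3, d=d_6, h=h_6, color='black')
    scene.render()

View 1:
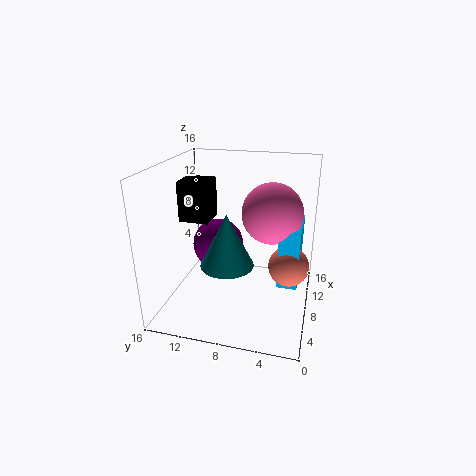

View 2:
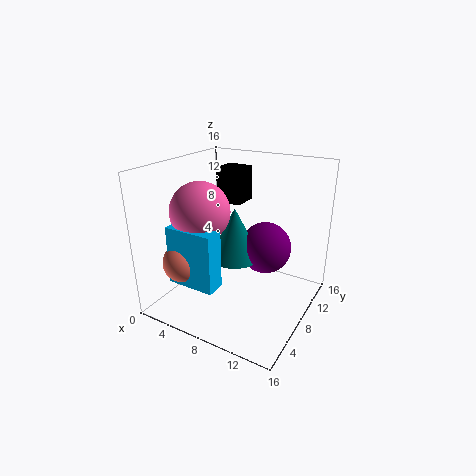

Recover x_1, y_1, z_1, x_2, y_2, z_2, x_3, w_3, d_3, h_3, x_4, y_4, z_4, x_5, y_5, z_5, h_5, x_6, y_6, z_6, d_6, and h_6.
x_1 = 5, y_1 = 2, z_1 = 7, x_2 = 10, y_2 = 11, z_2 = 6, x_3 = 4, w_3 = 5, d_3 = 2, h_3 = 6, x_4 = 6, y_4 = 4, z_4 = 12, x_5 = 7, y_5 = 9, z_5 = 5, h_5 = 6, x_6 = 4, y_6 = 10, z_6 = 11, d_6 = 3, h_6 = 4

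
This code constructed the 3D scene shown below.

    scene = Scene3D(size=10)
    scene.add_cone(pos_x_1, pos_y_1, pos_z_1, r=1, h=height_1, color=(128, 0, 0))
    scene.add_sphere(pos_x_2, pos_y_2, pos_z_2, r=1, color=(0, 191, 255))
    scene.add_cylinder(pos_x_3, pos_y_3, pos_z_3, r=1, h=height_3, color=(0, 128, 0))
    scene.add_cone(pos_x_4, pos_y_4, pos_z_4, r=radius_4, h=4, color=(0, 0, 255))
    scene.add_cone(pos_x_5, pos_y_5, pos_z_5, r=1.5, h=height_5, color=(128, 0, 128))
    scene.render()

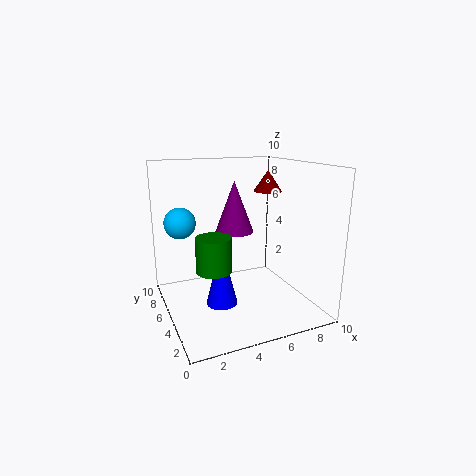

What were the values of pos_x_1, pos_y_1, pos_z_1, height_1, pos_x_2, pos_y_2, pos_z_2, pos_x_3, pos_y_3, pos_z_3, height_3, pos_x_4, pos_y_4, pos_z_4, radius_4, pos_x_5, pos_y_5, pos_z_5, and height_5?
pos_x_1 = 7.5
pos_y_1 = 5.5
pos_z_1 = 8
height_1 = 1.5
pos_x_2 = 1
pos_y_2 = 5
pos_z_2 = 6.5
pos_x_3 = 2
pos_y_3 = 1.5
pos_z_3 = 4.5
height_3 = 2
pos_x_4 = 3
pos_y_4 = 3
pos_z_4 = 1.5
radius_4 = 1
pos_x_5 = 6
pos_y_5 = 8
pos_z_5 = 4.5
height_5 = 4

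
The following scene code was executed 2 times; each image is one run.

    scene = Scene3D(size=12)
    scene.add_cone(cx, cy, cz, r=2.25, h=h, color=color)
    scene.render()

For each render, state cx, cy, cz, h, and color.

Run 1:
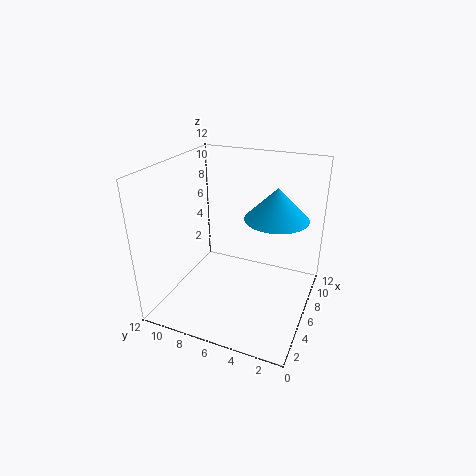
cx = 4, cy = 2.25, cz = 9.25, h = 2.25, color = 'deepskyblue'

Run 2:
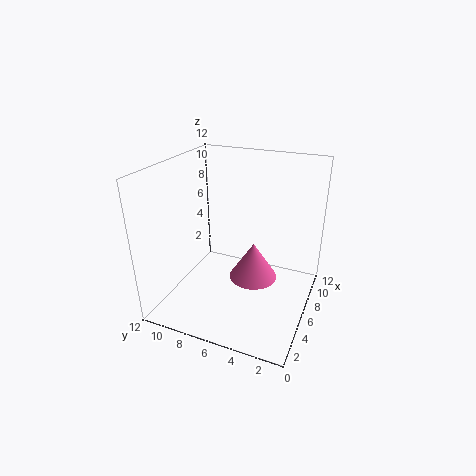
cx = 8.5, cy = 5.5, cz = 0.75, h = 3.5, color = 'hotpink'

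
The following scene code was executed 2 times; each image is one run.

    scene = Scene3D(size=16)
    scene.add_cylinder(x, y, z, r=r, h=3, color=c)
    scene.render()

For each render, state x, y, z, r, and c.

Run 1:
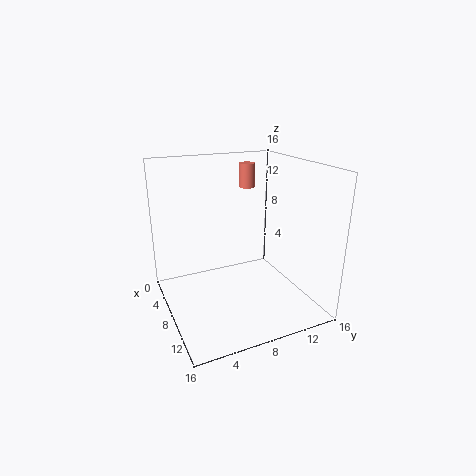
x = 2
y = 12
z = 12
r = 1
c = 'salmon'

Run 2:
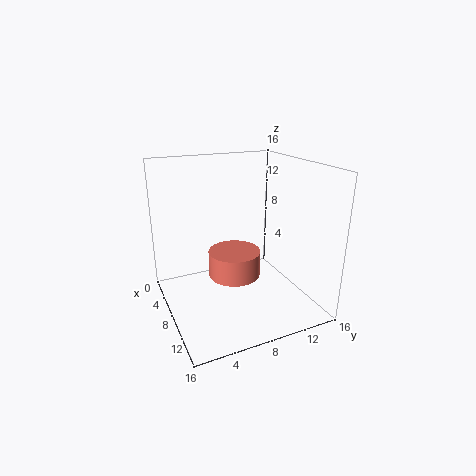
x = 7
y = 8
z = 3
r = 3
c = 'salmon'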